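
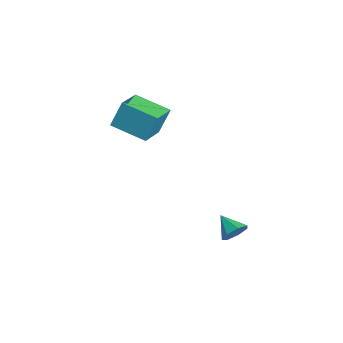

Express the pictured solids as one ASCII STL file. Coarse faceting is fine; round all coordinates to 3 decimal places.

solid 
facet normal 0.788 0.340 -0.513
outer loop
vertex 4.159 1.216 -2.596
vertex 3.7 1.804 -2.911
vertex 4.138 1.816 -2.23
endloop
endfacet
facet normal 0.172 -0.509 0.844
outer loop
vertex 4.159 1.216 -2.596
vertex 4.138 1.816 -2.23
vertex 2.62 1.336 -2.209
endloop
endfacet
facet normal 0.787 0.343 -0.512
outer loop
vertex 4.138 1.816 -2.23
vertex 3.7 1.804 -2.911
vertex 3.786 2.406 -2.376
endloop
endfacet
facet normal -0.053 0.210 0.976
outer loop
vertex 4.138 1.816 -2.23
vertex 3.786 2.406 -2.376
vertex 2.62 1.336 -2.209
endloop
endfacet
facet normal 0.788 0.343 -0.512
outer loop
vertex 3.786 2.406 -2.376
vertex 3.7 1.804 -2.911
vertex 3.369 2.544 -2.925
endloop
endfacet
facet normal -0.517 0.650 0.556
outer loop
vertex 3.786 2.406 -2.376
vertex 3.369 2.544 -2.925
vertex 2.62 1.336 -2.209
endloop
endfacet
facet normal 0.787 0.343 -0.512
outer loop
vertex 3.369 2.544 -2.925
vertex 3.7 1.804 -2.911
vertex 3.201 2.124 -3.464
endloop
endfacet
facet normal -0.871 0.480 -0.102
outer loop
vertex 3.369 2.544 -2.925
vertex 3.201 2.124 -3.464
vertex 2.62 1.336 -2.209
endloop
endfacet
facet normal 0.788 0.342 -0.513
outer loop
vertex 3.201 2.124 -3.464
vertex 3.7 1.804 -2.911
vertex 3.408 1.464 -3.586
endloop
endfacet
facet normal -0.848 -0.173 -0.501
outer loop
vertex 3.201 2.124 -3.464
vertex 3.408 1.464 -3.586
vertex 2.62 1.336 -2.209
endloop
endfacet
facet normal 0.787 0.342 -0.513
outer loop
vertex 3.408 1.464 -3.586
vertex 3.7 1.804 -2.911
vertex 3.835 1.06 -3.2
endloop
endfacet
facet normal -0.464 -0.817 -0.342
outer loop
vertex 3.408 1.464 -3.586
vertex 3.835 1.06 -3.2
vertex 2.62 1.336 -2.209
endloop
endfacet
facet normal 0.789 0.342 -0.511
outer loop
vertex 3.835 1.06 -3.2
vertex 3.7 1.804 -2.911
vertex 4.159 1.216 -2.596
endloop
endfacet
facet normal -0.011 -0.967 0.256
outer loop
vertex 3.835 1.06 -3.2
vertex 4.159 1.216 -2.596
vertex 2.62 1.336 -2.209
endloop
endfacet
facet normal -0.620 -0.727 0.295
outer loop
vertex -3.058 -2.429 3.443
vertex -4.533 -1.342 3.023
vertex -3.072 -3.076 1.817
endloop
endfacet
facet normal 0.785 -0.578 0.223
outer loop
vertex -1.727 -1.498 1.177
vertex -3.058 -2.429 3.443
vertex -3.072 -3.076 1.817
endloop
endfacet
facet normal -0.620 -0.727 0.295
outer loop
vertex -3.072 -3.076 1.817
vertex -4.533 -1.342 3.023
vertex -4.547 -1.989 1.397
endloop
endfacet
facet normal -0.008 -0.370 -0.929
outer loop
vertex -4.547 -1.989 1.397
vertex -1.727 -1.498 1.177
vertex -3.072 -3.076 1.817
endloop
endfacet
facet normal 0.008 0.370 0.929
outer loop
vertex -3.058 -2.429 3.443
vertex -3.188 0.236 2.383
vertex -4.533 -1.342 3.023
endloop
endfacet
facet normal 0.785 -0.578 0.223
outer loop
vertex -1.713 -0.851 2.803
vertex -3.058 -2.429 3.443
vertex -1.727 -1.498 1.177
endloop
endfacet
facet normal 0.008 0.370 0.929
outer loop
vertex -1.713 -0.851 2.803
vertex -3.188 0.236 2.383
vertex -3.058 -2.429 3.443
endloop
endfacet
facet normal -0.785 0.578 -0.223
outer loop
vertex -4.533 -1.342 3.023
vertex -3.188 0.236 2.383
vertex -4.547 -1.989 1.397
endloop
endfacet
facet normal -0.008 -0.370 -0.929
outer loop
vertex -3.202 -0.411 0.757
vertex -1.727 -1.498 1.177
vertex -4.547 -1.989 1.397
endloop
endfacet
facet normal -0.785 0.578 -0.223
outer loop
vertex -4.547 -1.989 1.397
vertex -3.188 0.236 2.383
vertex -3.202 -0.411 0.757
endloop
endfacet
facet normal 0.620 0.727 -0.295
outer loop
vertex -3.202 -0.411 0.757
vertex -1.713 -0.851 2.803
vertex -1.727 -1.498 1.177
endloop
endfacet
facet normal 0.620 0.727 -0.295
outer loop
vertex -3.188 0.236 2.383
vertex -1.713 -0.851 2.803
vertex -3.202 -0.411 0.757
endloop
endfacet

endsolid


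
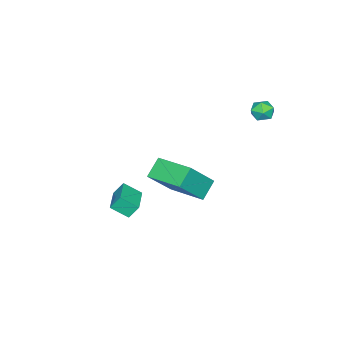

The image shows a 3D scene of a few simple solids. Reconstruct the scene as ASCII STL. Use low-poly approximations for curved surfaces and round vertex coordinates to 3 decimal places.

solid 
facet normal -0.766 0.047 0.641
outer loop
vertex 2.301 -0.988 1.852
vertex 2.674 0.974 2.153
vertex 1.002 -0.498 0.264
endloop
endfacet
facet normal -0.185 -0.971 -0.149
outer loop
vertex 1.906 -0.554 -0.493
vertex 2.301 -0.988 1.852
vertex 1.002 -0.498 0.264
endloop
endfacet
facet normal -0.766 0.048 0.641
outer loop
vertex 1.002 -0.498 0.264
vertex 2.674 0.974 2.153
vertex 1.375 1.464 0.564
endloop
endfacet
facet normal -0.616 0.232 -0.753
outer loop
vertex 1.375 1.464 0.564
vertex 1.906 -0.554 -0.493
vertex 1.002 -0.498 0.264
endloop
endfacet
facet normal 0.616 -0.233 0.753
outer loop
vertex 2.301 -0.988 1.852
vertex 3.578 0.918 1.396
vertex 2.674 0.974 2.153
endloop
endfacet
facet normal -0.185 -0.972 -0.149
outer loop
vertex 3.205 -1.044 1.096
vertex 2.301 -0.988 1.852
vertex 1.906 -0.554 -0.493
endloop
endfacet
facet normal 0.615 -0.232 0.753
outer loop
vertex 3.205 -1.044 1.096
vertex 3.578 0.918 1.396
vertex 2.301 -0.988 1.852
endloop
endfacet
facet normal 0.185 0.972 0.149
outer loop
vertex 2.674 0.974 2.153
vertex 3.578 0.918 1.396
vertex 1.375 1.464 0.564
endloop
endfacet
facet normal -0.615 0.233 -0.753
outer loop
vertex 2.279 1.408 -0.192
vertex 1.906 -0.554 -0.493
vertex 1.375 1.464 0.564
endloop
endfacet
facet normal 0.185 0.971 0.149
outer loop
vertex 1.375 1.464 0.564
vertex 3.578 0.918 1.396
vertex 2.279 1.408 -0.192
endloop
endfacet
facet normal 0.766 -0.047 -0.641
outer loop
vertex 2.279 1.408 -0.192
vertex 3.205 -1.044 1.096
vertex 1.906 -0.554 -0.493
endloop
endfacet
facet normal 0.766 -0.048 -0.641
outer loop
vertex 3.578 0.918 1.396
vertex 3.205 -1.044 1.096
vertex 2.279 1.408 -0.192
endloop
endfacet
facet normal -0.333 0.467 0.819
outer loop
vertex -0.123 -4.512 -3.028
vertex 1.306 -3.79 -2.859
vertex -0.479 -3.658 -3.66
endloop
endfacet
facet normal -0.888 -0.448 -0.105
outer loop
vertex -0.186 -4.07 -4.381
vertex -0.123 -4.512 -3.028
vertex -0.479 -3.658 -3.66
endloop
endfacet
facet normal -0.333 0.468 0.819
outer loop
vertex -0.479 -3.658 -3.66
vertex 1.306 -3.79 -2.859
vertex 0.95 -2.937 -3.491
endloop
endfacet
facet normal -0.318 0.762 -0.564
outer loop
vertex 0.95 -2.937 -3.491
vertex -0.186 -4.07 -4.381
vertex -0.479 -3.658 -3.66
endloop
endfacet
facet normal 0.318 -0.762 0.565
outer loop
vertex -0.123 -4.512 -3.028
vertex 1.599 -4.202 -3.58
vertex 1.306 -3.79 -2.859
endloop
endfacet
facet normal -0.888 -0.448 -0.105
outer loop
vertex 0.17 -4.923 -3.749
vertex -0.123 -4.512 -3.028
vertex -0.186 -4.07 -4.381
endloop
endfacet
facet normal 0.318 -0.762 0.564
outer loop
vertex 0.17 -4.923 -3.749
vertex 1.599 -4.202 -3.58
vertex -0.123 -4.512 -3.028
endloop
endfacet
facet normal 0.888 0.448 0.105
outer loop
vertex 1.306 -3.79 -2.859
vertex 1.599 -4.202 -3.58
vertex 0.95 -2.937 -3.491
endloop
endfacet
facet normal -0.318 0.762 -0.564
outer loop
vertex 1.243 -3.348 -4.212
vertex -0.186 -4.07 -4.381
vertex 0.95 -2.937 -3.491
endloop
endfacet
facet normal 0.888 0.448 0.105
outer loop
vertex 0.95 -2.937 -3.491
vertex 1.599 -4.202 -3.58
vertex 1.243 -3.348 -4.212
endloop
endfacet
facet normal 0.333 -0.468 -0.819
outer loop
vertex 1.243 -3.348 -4.212
vertex 0.17 -4.923 -3.749
vertex -0.186 -4.07 -4.381
endloop
endfacet
facet normal 0.333 -0.467 -0.819
outer loop
vertex 1.599 -4.202 -3.58
vertex 0.17 -4.923 -3.749
vertex 1.243 -3.348 -4.212
endloop
endfacet
facet normal 0.351 0.916 0.193
outer loop
vertex -2.666 2.238 2.722
vertex -2.928 2.208 3.342
vertex -2.301 1.991 3.231
endloop
endfacet
facet normal 0.770 0.577 -0.272
outer loop
vertex -2.666 2.238 2.722
vertex -2.301 1.991 3.231
vertex -2.288 1.69 2.629
endloop
endfacet
facet normal 0.371 0.398 -0.839
outer loop
vertex -2.666 2.238 2.722
vertex -2.288 1.69 2.629
vertex -2.908 1.72 2.369
endloop
endfacet
facet normal -0.294 0.628 -0.721
outer loop
vertex -2.666 2.238 2.722
vertex -2.908 1.72 2.369
vertex -3.303 2.04 2.809
endloop
endfacet
facet normal -0.306 0.948 -0.083
outer loop
vertex -2.666 2.238 2.722
vertex -3.303 2.04 2.809
vertex -2.928 2.208 3.342
endloop
endfacet
facet normal 0.999 -0.026 0.035
outer loop
vertex -2.288 1.69 2.629
vertex -2.301 1.991 3.231
vertex -2.317 1.32 3.191
endloop
endfacet
facet normal 0.321 0.524 0.789
outer loop
vertex -2.301 1.991 3.231
vertex -2.928 2.208 3.342
vertex -2.712 1.64 3.631
endloop
endfacet
facet normal -0.743 0.576 0.341
outer loop
vertex -2.928 2.208 3.342
vertex -3.303 2.04 2.809
vertex -3.332 1.67 3.371
endloop
endfacet
facet normal -0.721 0.058 -0.690
outer loop
vertex -3.303 2.04 2.809
vertex -2.908 1.72 2.369
vertex -3.319 1.369 2.769
endloop
endfacet
facet normal 0.354 -0.314 -0.881
outer loop
vertex -2.908 1.72 2.369
vertex -2.288 1.69 2.629
vertex -2.692 1.152 2.658
endloop
endfacet
facet normal 0.294 -0.628 0.721
outer loop
vertex -2.954 1.122 3.278
vertex -2.317 1.32 3.191
vertex -2.712 1.64 3.631
endloop
endfacet
facet normal -0.371 -0.398 0.839
outer loop
vertex -2.954 1.122 3.278
vertex -2.712 1.64 3.631
vertex -3.332 1.67 3.371
endloop
endfacet
facet normal -0.770 -0.577 0.272
outer loop
vertex -2.954 1.122 3.278
vertex -3.332 1.67 3.371
vertex -3.319 1.369 2.769
endloop
endfacet
facet normal -0.351 -0.916 -0.193
outer loop
vertex -2.954 1.122 3.278
vertex -3.319 1.369 2.769
vertex -2.692 1.152 2.658
endloop
endfacet
facet normal 0.306 -0.948 0.083
outer loop
vertex -2.954 1.122 3.278
vertex -2.692 1.152 2.658
vertex -2.317 1.32 3.191
endloop
endfacet
facet normal 0.721 -0.058 0.690
outer loop
vertex -2.712 1.64 3.631
vertex -2.317 1.32 3.191
vertex -2.301 1.991 3.231
endloop
endfacet
facet normal -0.354 0.314 0.881
outer loop
vertex -3.332 1.67 3.371
vertex -2.712 1.64 3.631
vertex -2.928 2.208 3.342
endloop
endfacet
facet normal -0.999 0.026 -0.035
outer loop
vertex -3.319 1.369 2.769
vertex -3.332 1.67 3.371
vertex -3.303 2.04 2.809
endloop
endfacet
facet normal -0.321 -0.524 -0.789
outer loop
vertex -2.692 1.152 2.658
vertex -3.319 1.369 2.769
vertex -2.908 1.72 2.369
endloop
endfacet
facet normal 0.743 -0.576 -0.341
outer loop
vertex -2.317 1.32 3.191
vertex -2.692 1.152 2.658
vertex -2.288 1.69 2.629
endloop
endfacet

endsolid


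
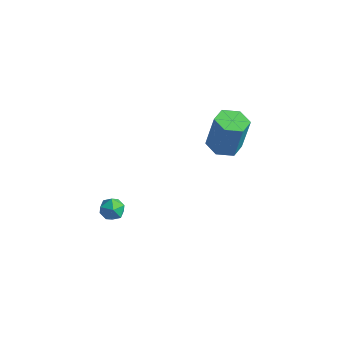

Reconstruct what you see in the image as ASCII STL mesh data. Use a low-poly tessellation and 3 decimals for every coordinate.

solid 
facet normal 0.118 0.708 0.696
outer loop
vertex -2.096 -3.224 -3.543
vertex -2.069 -3.735 -3.028
vertex -1.459 -3.516 -3.354
endloop
endfacet
facet normal 0.398 0.915 0.072
outer loop
vertex -2.096 -3.224 -3.543
vertex -1.459 -3.516 -3.354
vertex -1.61 -3.395 -4.054
endloop
endfacet
facet normal -0.121 0.901 -0.417
outer loop
vertex -2.096 -3.224 -3.543
vertex -1.61 -3.395 -4.054
vertex -2.314 -3.539 -4.16
endloop
endfacet
facet normal -0.722 0.686 -0.095
outer loop
vertex -2.096 -3.224 -3.543
vertex -2.314 -3.539 -4.16
vertex -2.597 -3.749 -3.526
endloop
endfacet
facet normal -0.573 0.566 0.592
outer loop
vertex -2.096 -3.224 -3.543
vertex -2.597 -3.749 -3.526
vertex -2.069 -3.735 -3.028
endloop
endfacet
facet normal 0.892 0.436 -0.117
outer loop
vertex -1.61 -3.395 -4.054
vertex -1.459 -3.516 -3.354
vertex -1.283 -4.011 -3.854
endloop
endfacet
facet normal 0.440 0.103 0.892
outer loop
vertex -1.459 -3.516 -3.354
vertex -2.069 -3.735 -3.028
vertex -1.566 -4.221 -3.22
endloop
endfacet
facet normal -0.679 -0.126 0.723
outer loop
vertex -2.069 -3.735 -3.028
vertex -2.597 -3.749 -3.526
vertex -2.27 -4.365 -3.326
endloop
endfacet
facet normal -0.919 0.066 -0.389
outer loop
vertex -2.597 -3.749 -3.526
vertex -2.314 -3.539 -4.16
vertex -2.421 -4.244 -4.026
endloop
endfacet
facet normal 0.052 0.413 -0.909
outer loop
vertex -2.314 -3.539 -4.16
vertex -1.61 -3.395 -4.054
vertex -1.811 -4.025 -4.352
endloop
endfacet
facet normal 0.722 -0.686 0.095
outer loop
vertex -1.784 -4.536 -3.837
vertex -1.283 -4.011 -3.854
vertex -1.566 -4.221 -3.22
endloop
endfacet
facet normal 0.121 -0.901 0.417
outer loop
vertex -1.784 -4.536 -3.837
vertex -1.566 -4.221 -3.22
vertex -2.27 -4.365 -3.326
endloop
endfacet
facet normal -0.398 -0.915 -0.072
outer loop
vertex -1.784 -4.536 -3.837
vertex -2.27 -4.365 -3.326
vertex -2.421 -4.244 -4.026
endloop
endfacet
facet normal -0.118 -0.708 -0.696
outer loop
vertex -1.784 -4.536 -3.837
vertex -2.421 -4.244 -4.026
vertex -1.811 -4.025 -4.352
endloop
endfacet
facet normal 0.573 -0.566 -0.592
outer loop
vertex -1.784 -4.536 -3.837
vertex -1.811 -4.025 -4.352
vertex -1.283 -4.011 -3.854
endloop
endfacet
facet normal 0.919 -0.066 0.389
outer loop
vertex -1.566 -4.221 -3.22
vertex -1.283 -4.011 -3.854
vertex -1.459 -3.516 -3.354
endloop
endfacet
facet normal -0.052 -0.413 0.909
outer loop
vertex -2.27 -4.365 -3.326
vertex -1.566 -4.221 -3.22
vertex -2.069 -3.735 -3.028
endloop
endfacet
facet normal -0.892 -0.436 0.117
outer loop
vertex -2.421 -4.244 -4.026
vertex -2.27 -4.365 -3.326
vertex -2.597 -3.749 -3.526
endloop
endfacet
facet normal -0.440 -0.103 -0.892
outer loop
vertex -1.811 -4.025 -4.352
vertex -2.421 -4.244 -4.026
vertex -2.314 -3.539 -4.16
endloop
endfacet
facet normal 0.679 0.126 -0.723
outer loop
vertex -1.283 -4.011 -3.854
vertex -1.811 -4.025 -4.352
vertex -1.61 -3.395 -4.054
endloop
endfacet
facet normal -0.151 -0.132 -0.980
outer loop
vertex 0.698 3.11 -2.62
vertex 0.015 2.506 -2.434
vertex -0.177 3.411 -2.526
endloop
endfacet
facet normal 0.304 0.937 -0.172
outer loop
vertex 0.698 3.11 -2.62
vertex -0.177 3.411 -2.526
vertex 1.007 3.378 -0.611
endloop
endfacet
facet normal 0.304 0.937 -0.172
outer loop
vertex 1.007 3.378 -0.611
vertex -0.177 3.411 -2.526
vertex 0.133 3.679 -0.517
endloop
endfacet
facet normal 0.150 0.130 0.980
outer loop
vertex 1.007 3.378 -0.611
vertex 0.133 3.679 -0.517
vertex 0.325 2.774 -0.426
endloop
endfacet
facet normal -0.151 -0.132 -0.980
outer loop
vertex -0.177 3.411 -2.526
vertex 0.015 2.506 -2.434
vertex -0.859 2.808 -2.34
endloop
endfacet
facet normal -0.662 0.749 0.002
outer loop
vertex -0.177 3.411 -2.526
vertex -0.859 2.808 -2.34
vertex 0.133 3.679 -0.517
endloop
endfacet
facet normal -0.662 0.750 0.002
outer loop
vertex 0.133 3.679 -0.517
vertex -0.859 2.808 -2.34
vertex -0.55 3.076 -0.331
endloop
endfacet
facet normal 0.151 0.131 0.980
outer loop
vertex 0.133 3.679 -0.517
vertex -0.55 3.076 -0.331
vertex 0.325 2.774 -0.426
endloop
endfacet
facet normal -0.150 -0.130 -0.980
outer loop
vertex -0.859 2.808 -2.34
vertex 0.015 2.506 -2.434
vertex -0.667 1.902 -2.249
endloop
endfacet
facet normal -0.967 -0.187 0.174
outer loop
vertex -0.859 2.808 -2.34
vertex -0.667 1.902 -2.249
vertex -0.55 3.076 -0.331
endloop
endfacet
facet normal -0.967 -0.187 0.174
outer loop
vertex -0.55 3.076 -0.331
vertex -0.667 1.902 -2.249
vertex -0.358 2.17 -0.24
endloop
endfacet
facet normal 0.151 0.131 0.980
outer loop
vertex -0.55 3.076 -0.331
vertex -0.358 2.17 -0.24
vertex 0.325 2.774 -0.426
endloop
endfacet
facet normal -0.150 -0.130 -0.980
outer loop
vertex -0.667 1.902 -2.249
vertex 0.015 2.506 -2.434
vertex 0.207 1.601 -2.343
endloop
endfacet
facet normal -0.304 -0.937 0.172
outer loop
vertex -0.667 1.902 -2.249
vertex 0.207 1.601 -2.343
vertex -0.358 2.17 -0.24
endloop
endfacet
facet normal -0.304 -0.937 0.172
outer loop
vertex -0.358 2.17 -0.24
vertex 0.207 1.601 -2.343
vertex 0.517 1.869 -0.334
endloop
endfacet
facet normal 0.151 0.132 0.980
outer loop
vertex -0.358 2.17 -0.24
vertex 0.517 1.869 -0.334
vertex 0.325 2.774 -0.426
endloop
endfacet
facet normal -0.151 -0.131 -0.980
outer loop
vertex 0.207 1.601 -2.343
vertex 0.015 2.506 -2.434
vertex 0.89 2.204 -2.529
endloop
endfacet
facet normal 0.662 -0.750 -0.002
outer loop
vertex 0.207 1.601 -2.343
vertex 0.89 2.204 -2.529
vertex 0.517 1.869 -0.334
endloop
endfacet
facet normal 0.662 -0.749 -0.002
outer loop
vertex 0.517 1.869 -0.334
vertex 0.89 2.204 -2.529
vertex 1.199 2.472 -0.52
endloop
endfacet
facet normal 0.151 0.132 0.980
outer loop
vertex 0.517 1.869 -0.334
vertex 1.199 2.472 -0.52
vertex 0.325 2.774 -0.426
endloop
endfacet
facet normal -0.151 -0.131 -0.980
outer loop
vertex 0.89 2.204 -2.529
vertex 0.015 2.506 -2.434
vertex 0.698 3.11 -2.62
endloop
endfacet
facet normal 0.967 0.187 -0.174
outer loop
vertex 0.89 2.204 -2.529
vertex 0.698 3.11 -2.62
vertex 1.199 2.472 -0.52
endloop
endfacet
facet normal 0.967 0.187 -0.174
outer loop
vertex 1.199 2.472 -0.52
vertex 0.698 3.11 -2.62
vertex 1.007 3.378 -0.611
endloop
endfacet
facet normal 0.150 0.130 0.980
outer loop
vertex 1.199 2.472 -0.52
vertex 1.007 3.378 -0.611
vertex 0.325 2.774 -0.426
endloop
endfacet

endsolid


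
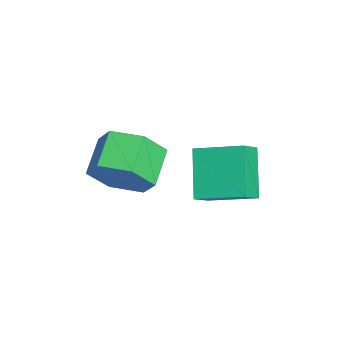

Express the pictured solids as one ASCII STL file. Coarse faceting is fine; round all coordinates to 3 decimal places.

solid 
facet normal -0.573 0.430 -0.698
outer loop
vertex -3.206 1.311 -2.013
vertex -2.896 2.722 -1.399
vertex -1.934 1.45 -2.973
endloop
endfacet
facet normal -0.197 -0.899 -0.391
outer loop
vertex -1.464 1.098 -2.401
vertex -3.206 1.311 -2.013
vertex -1.934 1.45 -2.973
endloop
endfacet
facet normal -0.573 0.430 -0.698
outer loop
vertex -1.934 1.45 -2.973
vertex -2.896 2.722 -1.399
vertex -1.624 2.861 -2.359
endloop
endfacet
facet normal 0.795 0.086 -0.600
outer loop
vertex -1.624 2.861 -2.359
vertex -1.464 1.098 -2.401
vertex -1.934 1.45 -2.973
endloop
endfacet
facet normal -0.795 -0.086 0.600
outer loop
vertex -3.206 1.311 -2.013
vertex -2.426 2.37 -0.827
vertex -2.896 2.722 -1.399
endloop
endfacet
facet normal -0.197 -0.899 -0.391
outer loop
vertex -2.736 0.959 -1.441
vertex -3.206 1.311 -2.013
vertex -1.464 1.098 -2.401
endloop
endfacet
facet normal -0.795 -0.086 0.600
outer loop
vertex -2.736 0.959 -1.441
vertex -2.426 2.37 -0.827
vertex -3.206 1.311 -2.013
endloop
endfacet
facet normal 0.197 0.899 0.391
outer loop
vertex -2.896 2.722 -1.399
vertex -2.426 2.37 -0.827
vertex -1.624 2.861 -2.359
endloop
endfacet
facet normal 0.795 0.086 -0.600
outer loop
vertex -1.154 2.509 -1.787
vertex -1.464 1.098 -2.401
vertex -1.624 2.861 -2.359
endloop
endfacet
facet normal 0.197 0.899 0.391
outer loop
vertex -1.624 2.861 -2.359
vertex -2.426 2.37 -0.827
vertex -1.154 2.509 -1.787
endloop
endfacet
facet normal 0.573 -0.430 0.698
outer loop
vertex -1.154 2.509 -1.787
vertex -2.736 0.959 -1.441
vertex -1.464 1.098 -2.401
endloop
endfacet
facet normal 0.573 -0.430 0.698
outer loop
vertex -2.426 2.37 -0.827
vertex -2.736 0.959 -1.441
vertex -1.154 2.509 -1.787
endloop
endfacet
facet normal 0.918 -0.178 -0.353
outer loop
vertex 0.468 -0.329 0.922
vertex 0.093 -0.683 0.125
vertex 0.295 0.243 0.184
endloop
endfacet
facet normal 0.351 0.778 0.521
outer loop
vertex 0.468 -0.329 0.922
vertex 0.295 0.243 0.184
vertex -0.597 -0.123 1.333
endloop
endfacet
facet normal 0.351 0.779 0.520
outer loop
vertex -0.597 -0.123 1.333
vertex 0.295 0.243 0.184
vertex -0.771 0.449 0.594
endloop
endfacet
facet normal -0.918 0.178 0.354
outer loop
vertex -0.597 -0.123 1.333
vertex -0.771 0.449 0.594
vertex -0.973 -0.477 0.535
endloop
endfacet
facet normal 0.918 -0.178 -0.354
outer loop
vertex 0.295 0.243 0.184
vertex 0.093 -0.683 0.125
vertex -0.081 -0.111 -0.613
endloop
endfacet
facet normal 0.017 0.911 -0.413
outer loop
vertex 0.295 0.243 0.184
vertex -0.081 -0.111 -0.613
vertex -0.771 0.449 0.594
endloop
endfacet
facet normal 0.017 0.911 -0.413
outer loop
vertex -0.771 0.449 0.594
vertex -0.081 -0.111 -0.613
vertex -1.146 0.095 -0.203
endloop
endfacet
facet normal -0.918 0.178 0.353
outer loop
vertex -0.771 0.449 0.594
vertex -1.146 0.095 -0.203
vertex -0.973 -0.477 0.535
endloop
endfacet
facet normal 0.918 -0.177 -0.354
outer loop
vertex -0.081 -0.111 -0.613
vertex 0.093 -0.683 0.125
vertex -0.283 -1.037 -0.673
endloop
endfacet
facet normal -0.334 0.133 -0.933
outer loop
vertex -0.081 -0.111 -0.613
vertex -0.283 -1.037 -0.673
vertex -1.146 0.095 -0.203
endloop
endfacet
facet normal -0.334 0.132 -0.933
outer loop
vertex -1.146 0.095 -0.203
vertex -0.283 -1.037 -0.673
vertex -1.348 -0.831 -0.262
endloop
endfacet
facet normal -0.918 0.178 0.353
outer loop
vertex -1.146 0.095 -0.203
vertex -1.348 -0.831 -0.262
vertex -0.973 -0.477 0.535
endloop
endfacet
facet normal 0.918 -0.178 -0.354
outer loop
vertex -0.283 -1.037 -0.673
vertex 0.093 -0.683 0.125
vertex -0.109 -1.609 0.066
endloop
endfacet
facet normal -0.351 -0.779 -0.520
outer loop
vertex -0.283 -1.037 -0.673
vertex -0.109 -1.609 0.066
vertex -1.348 -0.831 -0.262
endloop
endfacet
facet normal -0.351 -0.778 -0.521
outer loop
vertex -1.348 -0.831 -0.262
vertex -0.109 -1.609 0.066
vertex -1.175 -1.403 0.476
endloop
endfacet
facet normal -0.918 0.178 0.353
outer loop
vertex -1.348 -0.831 -0.262
vertex -1.175 -1.403 0.476
vertex -0.973 -0.477 0.535
endloop
endfacet
facet normal 0.918 -0.178 -0.353
outer loop
vertex -0.109 -1.609 0.066
vertex 0.093 -0.683 0.125
vertex 0.266 -1.255 0.863
endloop
endfacet
facet normal -0.017 -0.911 0.413
outer loop
vertex -0.109 -1.609 0.066
vertex 0.266 -1.255 0.863
vertex -1.175 -1.403 0.476
endloop
endfacet
facet normal -0.017 -0.911 0.413
outer loop
vertex -1.175 -1.403 0.476
vertex 0.266 -1.255 0.863
vertex -0.799 -1.049 1.273
endloop
endfacet
facet normal -0.918 0.178 0.354
outer loop
vertex -1.175 -1.403 0.476
vertex -0.799 -1.049 1.273
vertex -0.973 -0.477 0.535
endloop
endfacet
facet normal 0.918 -0.178 -0.353
outer loop
vertex 0.266 -1.255 0.863
vertex 0.093 -0.683 0.125
vertex 0.468 -0.329 0.922
endloop
endfacet
facet normal 0.334 -0.132 0.933
outer loop
vertex 0.266 -1.255 0.863
vertex 0.468 -0.329 0.922
vertex -0.799 -1.049 1.273
endloop
endfacet
facet normal 0.334 -0.133 0.933
outer loop
vertex -0.799 -1.049 1.273
vertex 0.468 -0.329 0.922
vertex -0.597 -0.123 1.333
endloop
endfacet
facet normal -0.918 0.177 0.354
outer loop
vertex -0.799 -1.049 1.273
vertex -0.597 -0.123 1.333
vertex -0.973 -0.477 0.535
endloop
endfacet

endsolid


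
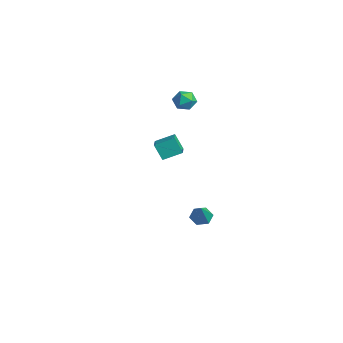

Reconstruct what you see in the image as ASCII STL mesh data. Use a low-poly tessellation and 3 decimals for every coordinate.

solid 
facet normal -0.153 0.029 0.988
outer loop
vertex -3.69 3.514 3.906
vertex -4.259 2.973 3.834
vertex -3.514 2.747 3.956
endloop
endfacet
facet normal 0.527 0.175 0.831
outer loop
vertex -3.69 3.514 3.906
vertex -3.514 2.747 3.956
vertex -3.042 3.234 3.554
endloop
endfacet
facet normal 0.537 0.744 0.398
outer loop
vertex -3.69 3.514 3.906
vertex -3.042 3.234 3.554
vertex -3.496 3.761 3.182
endloop
endfacet
facet normal -0.136 0.948 0.287
outer loop
vertex -3.69 3.514 3.906
vertex -3.496 3.761 3.182
vertex -4.249 3.6 3.356
endloop
endfacet
facet normal -0.564 0.506 0.652
outer loop
vertex -3.69 3.514 3.906
vertex -4.249 3.6 3.356
vertex -4.259 2.973 3.834
endloop
endfacet
facet normal 0.795 -0.380 0.473
outer loop
vertex -3.042 3.234 3.554
vertex -3.514 2.747 3.956
vertex -3.211 2.52 3.264
endloop
endfacet
facet normal -0.306 -0.615 0.727
outer loop
vertex -3.514 2.747 3.956
vertex -4.259 2.973 3.834
vertex -3.964 2.359 3.438
endloop
endfacet
facet normal -0.971 0.155 0.183
outer loop
vertex -4.259 2.973 3.834
vertex -4.249 3.6 3.356
vertex -4.418 2.886 3.066
endloop
endfacet
facet normal -0.280 0.869 -0.408
outer loop
vertex -4.249 3.6 3.356
vertex -3.496 3.761 3.182
vertex -3.946 3.373 2.664
endloop
endfacet
facet normal 0.812 0.538 -0.229
outer loop
vertex -3.496 3.761 3.182
vertex -3.042 3.234 3.554
vertex -3.201 3.147 2.786
endloop
endfacet
facet normal 0.136 -0.948 -0.287
outer loop
vertex -3.77 2.606 2.714
vertex -3.211 2.52 3.264
vertex -3.964 2.359 3.438
endloop
endfacet
facet normal -0.537 -0.744 -0.398
outer loop
vertex -3.77 2.606 2.714
vertex -3.964 2.359 3.438
vertex -4.418 2.886 3.066
endloop
endfacet
facet normal -0.527 -0.175 -0.831
outer loop
vertex -3.77 2.606 2.714
vertex -4.418 2.886 3.066
vertex -3.946 3.373 2.664
endloop
endfacet
facet normal 0.153 -0.029 -0.988
outer loop
vertex -3.77 2.606 2.714
vertex -3.946 3.373 2.664
vertex -3.201 3.147 2.786
endloop
endfacet
facet normal 0.564 -0.506 -0.652
outer loop
vertex -3.77 2.606 2.714
vertex -3.201 3.147 2.786
vertex -3.211 2.52 3.264
endloop
endfacet
facet normal 0.280 -0.869 0.408
outer loop
vertex -3.964 2.359 3.438
vertex -3.211 2.52 3.264
vertex -3.514 2.747 3.956
endloop
endfacet
facet normal -0.812 -0.538 0.229
outer loop
vertex -4.418 2.886 3.066
vertex -3.964 2.359 3.438
vertex -4.259 2.973 3.834
endloop
endfacet
facet normal -0.795 0.380 -0.473
outer loop
vertex -3.946 3.373 2.664
vertex -4.418 2.886 3.066
vertex -4.249 3.6 3.356
endloop
endfacet
facet normal 0.306 0.615 -0.727
outer loop
vertex -3.201 3.147 2.786
vertex -3.946 3.373 2.664
vertex -3.496 3.761 3.182
endloop
endfacet
facet normal 0.971 -0.155 -0.183
outer loop
vertex -3.211 2.52 3.264
vertex -3.201 3.147 2.786
vertex -3.042 3.234 3.554
endloop
endfacet
facet normal -0.865 0.393 -0.313
outer loop
vertex 2.557 -1.395 3.972
vertex 2.861 -0.347 4.448
vertex 3.037 -1.1 3.016
endloop
endfacet
facet normal -0.255 -0.880 -0.400
outer loop
vertex 4.299 -1.673 3.472
vertex 2.557 -1.395 3.972
vertex 3.037 -1.1 3.016
endloop
endfacet
facet normal -0.865 0.392 -0.312
outer loop
vertex 3.037 -1.1 3.016
vertex 2.861 -0.347 4.448
vertex 3.34 -0.052 3.491
endloop
endfacet
facet normal 0.432 0.266 -0.862
outer loop
vertex 3.34 -0.052 3.491
vertex 4.299 -1.673 3.472
vertex 3.037 -1.1 3.016
endloop
endfacet
facet normal -0.432 -0.266 0.862
outer loop
vertex 2.557 -1.395 3.972
vertex 4.123 -0.92 4.904
vertex 2.861 -0.347 4.448
endloop
endfacet
facet normal -0.255 -0.881 -0.399
outer loop
vertex 3.82 -1.968 4.429
vertex 2.557 -1.395 3.972
vertex 4.299 -1.673 3.472
endloop
endfacet
facet normal -0.432 -0.266 0.862
outer loop
vertex 3.82 -1.968 4.429
vertex 4.123 -0.92 4.904
vertex 2.557 -1.395 3.972
endloop
endfacet
facet normal 0.256 0.880 0.399
outer loop
vertex 2.861 -0.347 4.448
vertex 4.123 -0.92 4.904
vertex 3.34 -0.052 3.491
endloop
endfacet
facet normal 0.432 0.266 -0.862
outer loop
vertex 4.603 -0.625 3.948
vertex 4.299 -1.673 3.472
vertex 3.34 -0.052 3.491
endloop
endfacet
facet normal 0.255 0.881 0.400
outer loop
vertex 3.34 -0.052 3.491
vertex 4.123 -0.92 4.904
vertex 4.603 -0.625 3.948
endloop
endfacet
facet normal 0.865 -0.393 0.312
outer loop
vertex 4.603 -0.625 3.948
vertex 3.82 -1.968 4.429
vertex 4.299 -1.673 3.472
endloop
endfacet
facet normal 0.865 -0.392 0.313
outer loop
vertex 4.123 -0.92 4.904
vertex 3.82 -1.968 4.429
vertex 4.603 -0.625 3.948
endloop
endfacet
facet normal -0.573 0.275 -0.772
outer loop
vertex 0.864 2.599 -4.499
vertex 0.294 2.384 -4.153
vertex 0.518 3.044 -4.084
endloop
endfacet
facet normal 0.805 0.593 0.036
outer loop
vertex 0.864 2.599 -4.499
vertex 0.518 3.044 -4.084
vertex 1.306 1.896 -2.787
endloop
endfacet
facet normal -0.573 0.275 -0.772
outer loop
vertex 0.518 3.044 -4.084
vertex 0.294 2.384 -4.153
vertex -0.052 2.829 -3.738
endloop
endfacet
facet normal 0.090 0.772 0.629
outer loop
vertex 0.518 3.044 -4.084
vertex -0.052 2.829 -3.738
vertex 1.306 1.896 -2.787
endloop
endfacet
facet normal -0.571 0.276 -0.773
outer loop
vertex -0.052 2.829 -3.738
vertex 0.294 2.384 -4.153
vertex -0.276 2.17 -3.808
endloop
endfacet
facet normal -0.529 0.090 0.844
outer loop
vertex -0.052 2.829 -3.738
vertex -0.276 2.17 -3.808
vertex 1.306 1.896 -2.787
endloop
endfacet
facet normal -0.571 0.276 -0.773
outer loop
vertex -0.276 2.17 -3.808
vertex 0.294 2.384 -4.153
vertex 0.07 1.725 -4.223
endloop
endfacet
facet normal -0.434 -0.771 0.465
outer loop
vertex -0.276 2.17 -3.808
vertex 0.07 1.725 -4.223
vertex 1.306 1.896 -2.787
endloop
endfacet
facet normal -0.573 0.277 -0.771
outer loop
vertex 0.07 1.725 -4.223
vertex 0.294 2.384 -4.153
vertex 0.639 1.939 -4.569
endloop
endfacet
facet normal 0.280 -0.951 -0.128
outer loop
vertex 0.07 1.725 -4.223
vertex 0.639 1.939 -4.569
vertex 1.306 1.896 -2.787
endloop
endfacet
facet normal -0.573 0.277 -0.771
outer loop
vertex 0.639 1.939 -4.569
vertex 0.294 2.384 -4.153
vertex 0.864 2.599 -4.499
endloop
endfacet
facet normal 0.900 -0.270 -0.343
outer loop
vertex 0.639 1.939 -4.569
vertex 0.864 2.599 -4.499
vertex 1.306 1.896 -2.787
endloop
endfacet

endsolid


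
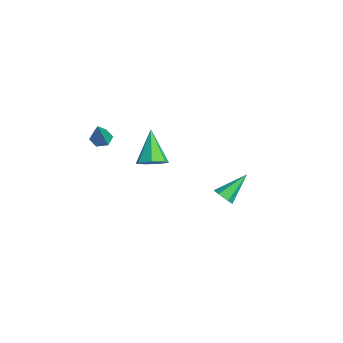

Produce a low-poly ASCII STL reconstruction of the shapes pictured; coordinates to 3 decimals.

solid 
facet normal 0.655 -0.173 -0.735
outer loop
vertex 4.033 -0.836 1.01
vertex 3.479 -1.324 0.631
vertex 3.595 -0.507 0.542
endloop
endfacet
facet normal 0.192 0.878 0.438
outer loop
vertex 4.033 -0.836 1.01
vertex 3.595 -0.507 0.542
vertex 2.161 -0.976 2.109
endloop
endfacet
facet normal 0.656 -0.173 -0.735
outer loop
vertex 3.595 -0.507 0.542
vertex 3.479 -1.324 0.631
vertex 3.07 -0.794 0.141
endloop
endfacet
facet normal -0.413 0.905 -0.107
outer loop
vertex 3.595 -0.507 0.542
vertex 3.07 -0.794 0.141
vertex 2.161 -0.976 2.109
endloop
endfacet
facet normal 0.656 -0.173 -0.735
outer loop
vertex 3.07 -0.794 0.141
vertex 3.479 -1.324 0.631
vertex 2.853 -1.48 0.109
endloop
endfacet
facet normal -0.877 0.295 -0.378
outer loop
vertex 3.07 -0.794 0.141
vertex 2.853 -1.48 0.109
vertex 2.161 -0.976 2.109
endloop
endfacet
facet normal 0.656 -0.174 -0.734
outer loop
vertex 2.853 -1.48 0.109
vertex 3.479 -1.324 0.631
vertex 3.107 -2.049 0.471
endloop
endfacet
facet normal -0.854 -0.491 -0.172
outer loop
vertex 2.853 -1.48 0.109
vertex 3.107 -2.049 0.471
vertex 2.161 -0.976 2.109
endloop
endfacet
facet normal 0.655 -0.174 -0.735
outer loop
vertex 3.107 -2.049 0.471
vertex 3.479 -1.324 0.631
vertex 3.642 -2.072 0.953
endloop
endfacet
facet normal -0.359 -0.862 0.357
outer loop
vertex 3.107 -2.049 0.471
vertex 3.642 -2.072 0.953
vertex 2.161 -0.976 2.109
endloop
endfacet
facet normal 0.656 -0.174 -0.735
outer loop
vertex 3.642 -2.072 0.953
vertex 3.479 -1.324 0.631
vertex 4.054 -1.532 1.193
endloop
endfacet
facet normal 0.234 -0.538 0.810
outer loop
vertex 3.642 -2.072 0.953
vertex 4.054 -1.532 1.193
vertex 2.161 -0.976 2.109
endloop
endfacet
facet normal 0.656 -0.173 -0.735
outer loop
vertex 4.054 -1.532 1.193
vertex 3.479 -1.324 0.631
vertex 4.033 -0.836 1.01
endloop
endfacet
facet normal 0.479 0.237 0.845
outer loop
vertex 4.054 -1.532 1.193
vertex 4.033 -0.836 1.01
vertex 2.161 -0.976 2.109
endloop
endfacet
facet normal 0.212 -0.761 -0.613
outer loop
vertex 2.696 2.931 -3.916
vertex 2.088 2.889 -4.074
vertex 2.474 3.262 -4.404
endloop
endfacet
facet normal 0.816 0.578 0.021
outer loop
vertex 2.696 2.931 -3.916
vertex 2.474 3.262 -4.404
vertex 1.692 4.311 -2.926
endloop
endfacet
facet normal 0.211 -0.761 -0.614
outer loop
vertex 2.474 3.262 -4.404
vertex 2.088 2.889 -4.074
vertex 1.865 3.22 -4.561
endloop
endfacet
facet normal 0.084 0.833 -0.547
outer loop
vertex 2.474 3.262 -4.404
vertex 1.865 3.22 -4.561
vertex 1.692 4.311 -2.926
endloop
endfacet
facet normal 0.212 -0.761 -0.614
outer loop
vertex 1.865 3.22 -4.561
vertex 2.088 2.889 -4.074
vertex 1.479 2.847 -4.232
endloop
endfacet
facet normal -0.790 0.468 -0.396
outer loop
vertex 1.865 3.22 -4.561
vertex 1.479 2.847 -4.232
vertex 1.692 4.311 -2.926
endloop
endfacet
facet normal 0.212 -0.761 -0.613
outer loop
vertex 1.479 2.847 -4.232
vertex 2.088 2.889 -4.074
vertex 1.702 2.516 -3.744
endloop
endfacet
facet normal -0.934 -0.153 0.323
outer loop
vertex 1.479 2.847 -4.232
vertex 1.702 2.516 -3.744
vertex 1.692 4.311 -2.926
endloop
endfacet
facet normal 0.211 -0.761 -0.614
outer loop
vertex 1.702 2.516 -3.744
vertex 2.088 2.889 -4.074
vertex 2.311 2.558 -3.587
endloop
endfacet
facet normal -0.202 -0.407 0.891
outer loop
vertex 1.702 2.516 -3.744
vertex 2.311 2.558 -3.587
vertex 1.692 4.311 -2.926
endloop
endfacet
facet normal 0.212 -0.760 -0.614
outer loop
vertex 2.311 2.558 -3.587
vertex 2.088 2.889 -4.074
vertex 2.696 2.931 -3.916
endloop
endfacet
facet normal 0.672 -0.041 0.739
outer loop
vertex 2.311 2.558 -3.587
vertex 2.696 2.931 -3.916
vertex 1.692 4.311 -2.926
endloop
endfacet
facet normal -0.467 0.218 -0.857
outer loop
vertex 2.495 -3.269 1.705
vertex 1.989 -3.473 1.929
vertex 2.133 -2.905 1.995
endloop
endfacet
facet normal 0.740 0.668 0.085
outer loop
vertex 2.495 -3.269 1.705
vertex 2.133 -2.905 1.995
vertex 2.831 -3.867 3.471
endloop
endfacet
facet normal -0.469 0.218 -0.856
outer loop
vertex 2.133 -2.905 1.995
vertex 1.989 -3.473 1.929
vertex 1.627 -3.109 2.22
endloop
endfacet
facet normal -0.077 0.818 0.570
outer loop
vertex 2.133 -2.905 1.995
vertex 1.627 -3.109 2.22
vertex 2.831 -3.867 3.471
endloop
endfacet
facet normal -0.468 0.220 -0.856
outer loop
vertex 1.627 -3.109 2.22
vertex 1.989 -3.473 1.929
vertex 1.483 -3.677 2.153
endloop
endfacet
facet normal -0.690 0.090 0.718
outer loop
vertex 1.627 -3.109 2.22
vertex 1.483 -3.677 2.153
vertex 2.831 -3.867 3.471
endloop
endfacet
facet normal -0.467 0.218 -0.857
outer loop
vertex 1.483 -3.677 2.153
vertex 1.989 -3.473 1.929
vertex 1.845 -4.042 1.863
endloop
endfacet
facet normal -0.485 -0.786 0.383
outer loop
vertex 1.483 -3.677 2.153
vertex 1.845 -4.042 1.863
vertex 2.831 -3.867 3.471
endloop
endfacet
facet normal -0.467 0.218 -0.857
outer loop
vertex 1.845 -4.042 1.863
vertex 1.989 -3.473 1.929
vertex 2.351 -3.838 1.639
endloop
endfacet
facet normal 0.333 -0.937 -0.102
outer loop
vertex 1.845 -4.042 1.863
vertex 2.351 -3.838 1.639
vertex 2.831 -3.867 3.471
endloop
endfacet
facet normal -0.467 0.218 -0.857
outer loop
vertex 2.351 -3.838 1.639
vertex 1.989 -3.473 1.929
vertex 2.495 -3.269 1.705
endloop
endfacet
facet normal 0.945 -0.210 -0.251
outer loop
vertex 2.351 -3.838 1.639
vertex 2.495 -3.269 1.705
vertex 2.831 -3.867 3.471
endloop
endfacet

endsolid


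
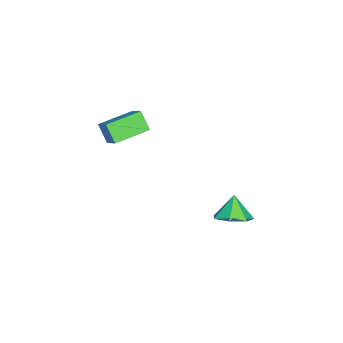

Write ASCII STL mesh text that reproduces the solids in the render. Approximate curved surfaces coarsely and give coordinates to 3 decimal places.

solid 
facet normal -0.632 -0.499 -0.594
outer loop
vertex 0.455 -4.082 3.362
vertex -0.623 -2.912 3.526
vertex 0.831 -3.627 2.58
endloop
endfacet
facet normal 0.674 -0.732 -0.102
outer loop
vertex 1.463 -3.128 3.174
vertex 0.455 -4.082 3.362
vertex 0.831 -3.627 2.58
endloop
endfacet
facet normal -0.632 -0.498 -0.594
outer loop
vertex 0.831 -3.627 2.58
vertex -0.623 -2.912 3.526
vertex -0.247 -2.456 2.744
endloop
endfacet
facet normal 0.383 0.465 -0.798
outer loop
vertex -0.247 -2.456 2.744
vertex 1.463 -3.128 3.174
vertex 0.831 -3.627 2.58
endloop
endfacet
facet normal -0.383 -0.465 0.798
outer loop
vertex 0.455 -4.082 3.362
vertex 0.009 -2.413 4.12
vertex -0.623 -2.912 3.526
endloop
endfacet
facet normal 0.674 -0.732 -0.103
outer loop
vertex 1.087 -3.584 3.956
vertex 0.455 -4.082 3.362
vertex 1.463 -3.128 3.174
endloop
endfacet
facet normal -0.384 -0.465 0.798
outer loop
vertex 1.087 -3.584 3.956
vertex 0.009 -2.413 4.12
vertex 0.455 -4.082 3.362
endloop
endfacet
facet normal -0.674 0.732 0.103
outer loop
vertex -0.623 -2.912 3.526
vertex 0.009 -2.413 4.12
vertex -0.247 -2.456 2.744
endloop
endfacet
facet normal 0.383 0.465 -0.798
outer loop
vertex 0.385 -1.958 3.338
vertex 1.463 -3.128 3.174
vertex -0.247 -2.456 2.744
endloop
endfacet
facet normal -0.673 0.732 0.102
outer loop
vertex -0.247 -2.456 2.744
vertex 0.009 -2.413 4.12
vertex 0.385 -1.958 3.338
endloop
endfacet
facet normal 0.631 0.498 0.594
outer loop
vertex 0.385 -1.958 3.338
vertex 1.087 -3.584 3.956
vertex 1.463 -3.128 3.174
endloop
endfacet
facet normal 0.632 0.498 0.594
outer loop
vertex 0.009 -2.413 4.12
vertex 1.087 -3.584 3.956
vertex 0.385 -1.958 3.338
endloop
endfacet
facet normal 0.528 0.061 -0.847
outer loop
vertex 2.906 1.786 0.412
vertex 2.193 1.814 -0.03
vertex 2.635 2.451 0.291
endloop
endfacet
facet normal 0.334 0.299 0.894
outer loop
vertex 2.906 1.786 0.412
vertex 2.635 2.451 0.291
vertex 1.607 1.746 0.91
endloop
endfacet
facet normal 0.528 0.061 -0.847
outer loop
vertex 2.635 2.451 0.291
vertex 2.193 1.814 -0.03
vertex 2.031 2.637 -0.072
endloop
endfacet
facet normal -0.144 0.763 0.630
outer loop
vertex 2.635 2.451 0.291
vertex 2.031 2.637 -0.072
vertex 1.607 1.746 0.91
endloop
endfacet
facet normal 0.528 0.061 -0.847
outer loop
vertex 2.031 2.637 -0.072
vertex 2.193 1.814 -0.03
vertex 1.549 2.202 -0.404
endloop
endfacet
facet normal -0.738 0.627 0.250
outer loop
vertex 2.031 2.637 -0.072
vertex 1.549 2.202 -0.404
vertex 1.607 1.746 0.91
endloop
endfacet
facet normal 0.528 0.060 -0.847
outer loop
vertex 1.549 2.202 -0.404
vertex 2.193 1.814 -0.03
vertex 1.552 1.475 -0.454
endloop
endfacet
facet normal -0.999 -0.007 0.042
outer loop
vertex 1.549 2.202 -0.404
vertex 1.552 1.475 -0.454
vertex 1.607 1.746 0.91
endloop
endfacet
facet normal 0.528 0.060 -0.847
outer loop
vertex 1.552 1.475 -0.454
vertex 2.193 1.814 -0.03
vertex 2.037 1.003 -0.185
endloop
endfacet
facet normal -0.733 -0.661 0.161
outer loop
vertex 1.552 1.475 -0.454
vertex 2.037 1.003 -0.185
vertex 1.607 1.746 0.91
endloop
endfacet
facet normal 0.528 0.060 -0.847
outer loop
vertex 2.037 1.003 -0.185
vertex 2.193 1.814 -0.03
vertex 2.64 1.141 0.201
endloop
endfacet
facet normal -0.139 -0.844 0.518
outer loop
vertex 2.037 1.003 -0.185
vertex 2.64 1.141 0.201
vertex 1.607 1.746 0.91
endloop
endfacet
facet normal 0.528 0.060 -0.847
outer loop
vertex 2.64 1.141 0.201
vertex 2.193 1.814 -0.03
vertex 2.906 1.786 0.412
endloop
endfacet
facet normal 0.337 -0.415 0.845
outer loop
vertex 2.64 1.141 0.201
vertex 2.906 1.786 0.412
vertex 1.607 1.746 0.91
endloop
endfacet

endsolid


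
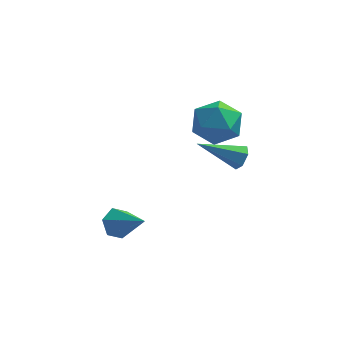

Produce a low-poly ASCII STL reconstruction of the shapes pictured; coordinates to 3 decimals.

solid 
facet normal -0.680 0.471 -0.562
outer loop
vertex -2.537 0.937 -4.514
vertex -2.771 1.283 -3.941
vertex -2.251 1.562 -4.336
endloop
endfacet
facet normal 0.807 -0.212 -0.551
outer loop
vertex -2.537 0.937 -4.514
vertex -2.251 1.562 -4.336
vertex -1.609 0.477 -2.979
endloop
endfacet
facet normal -0.680 0.471 -0.562
outer loop
vertex -2.251 1.562 -4.336
vertex -2.771 1.283 -3.941
vertex -2.486 1.908 -3.762
endloop
endfacet
facet normal 0.846 0.532 0.025
outer loop
vertex -2.251 1.562 -4.336
vertex -2.486 1.908 -3.762
vertex -1.609 0.477 -2.979
endloop
endfacet
facet normal -0.680 0.471 -0.562
outer loop
vertex -2.486 1.908 -3.762
vertex -2.771 1.283 -3.941
vertex -3.006 1.629 -3.367
endloop
endfacet
facet normal 0.269 0.584 0.766
outer loop
vertex -2.486 1.908 -3.762
vertex -3.006 1.629 -3.367
vertex -1.609 0.477 -2.979
endloop
endfacet
facet normal -0.680 0.471 -0.562
outer loop
vertex -3.006 1.629 -3.367
vertex -2.771 1.283 -3.941
vertex -3.291 1.004 -3.546
endloop
endfacet
facet normal -0.348 -0.108 0.931
outer loop
vertex -3.006 1.629 -3.367
vertex -3.291 1.004 -3.546
vertex -1.609 0.477 -2.979
endloop
endfacet
facet normal -0.680 0.470 -0.563
outer loop
vertex -3.291 1.004 -3.546
vertex -2.771 1.283 -3.941
vertex -3.056 0.658 -4.119
endloop
endfacet
facet normal -0.386 -0.851 0.355
outer loop
vertex -3.291 1.004 -3.546
vertex -3.056 0.658 -4.119
vertex -1.609 0.477 -2.979
endloop
endfacet
facet normal -0.680 0.470 -0.562
outer loop
vertex -3.056 0.658 -4.119
vertex -2.771 1.283 -3.941
vertex -2.537 0.937 -4.514
endloop
endfacet
facet normal 0.191 -0.902 -0.386
outer loop
vertex -3.056 0.658 -4.119
vertex -2.537 0.937 -4.514
vertex -1.609 0.477 -2.979
endloop
endfacet
facet normal 0.878 0.136 -0.459
outer loop
vertex 1.911 3.628 -1.328
vertex 1.643 3.869 -1.77
vertex 1.821 4.191 -1.334
endloop
endfacet
facet normal 0.218 0.045 0.975
outer loop
vertex 1.911 3.628 -1.328
vertex 1.821 4.191 -1.334
vertex -0.043 3.611 -0.89
endloop
endfacet
facet normal 0.879 0.134 -0.458
outer loop
vertex 1.821 4.191 -1.334
vertex 1.643 3.869 -1.77
vertex 1.554 4.432 -1.776
endloop
endfacet
facet normal -0.132 0.835 0.535
outer loop
vertex 1.821 4.191 -1.334
vertex 1.554 4.432 -1.776
vertex -0.043 3.611 -0.89
endloop
endfacet
facet normal 0.879 0.134 -0.458
outer loop
vertex 1.554 4.432 -1.776
vertex 1.643 3.869 -1.77
vertex 1.376 4.11 -2.212
endloop
endfacet
facet normal -0.569 0.755 -0.326
outer loop
vertex 1.554 4.432 -1.776
vertex 1.376 4.11 -2.212
vertex -0.043 3.611 -0.89
endloop
endfacet
facet normal 0.879 0.134 -0.458
outer loop
vertex 1.376 4.11 -2.212
vertex 1.643 3.869 -1.77
vertex 1.465 3.547 -2.206
endloop
endfacet
facet normal -0.656 -0.112 -0.746
outer loop
vertex 1.376 4.11 -2.212
vertex 1.465 3.547 -2.206
vertex -0.043 3.611 -0.89
endloop
endfacet
facet normal 0.878 0.136 -0.459
outer loop
vertex 1.465 3.547 -2.206
vertex 1.643 3.869 -1.77
vertex 1.733 3.306 -1.764
endloop
endfacet
facet normal -0.306 -0.902 -0.306
outer loop
vertex 1.465 3.547 -2.206
vertex 1.733 3.306 -1.764
vertex -0.043 3.611 -0.89
endloop
endfacet
facet normal 0.878 0.136 -0.459
outer loop
vertex 1.733 3.306 -1.764
vertex 1.643 3.869 -1.77
vertex 1.911 3.628 -1.328
endloop
endfacet
facet normal 0.131 -0.822 0.554
outer loop
vertex 1.733 3.306 -1.764
vertex 1.911 3.628 -1.328
vertex -0.043 3.611 -0.89
endloop
endfacet
facet normal -0.573 0.735 0.361
outer loop
vertex 0.179 4.008 0.464
vertex -0.104 3.378 1.298
vertex 0.766 4.019 1.374
endloop
endfacet
facet normal -0.018 1.000 -0.000
outer loop
vertex 0.179 4.008 0.464
vertex 0.766 4.019 1.374
vertex 1.261 4.028 0.411
endloop
endfacet
facet normal -0.046 0.745 -0.666
outer loop
vertex 0.179 4.008 0.464
vertex 1.261 4.028 0.411
vertex 0.697 3.392 -0.261
endloop
endfacet
facet normal -0.619 0.322 -0.716
outer loop
vertex 0.179 4.008 0.464
vertex 0.697 3.392 -0.261
vertex -0.146 2.991 0.288
endloop
endfacet
facet normal -0.945 0.316 -0.082
outer loop
vertex 0.179 4.008 0.464
vertex -0.146 2.991 0.288
vertex -0.104 3.378 1.298
endloop
endfacet
facet normal 0.580 0.755 0.305
outer loop
vertex 1.261 4.028 0.411
vertex 0.766 4.019 1.374
vertex 1.646 3.409 1.212
endloop
endfacet
facet normal -0.320 0.329 0.889
outer loop
vertex 0.766 4.019 1.374
vertex -0.104 3.378 1.298
vertex 0.803 3.008 1.761
endloop
endfacet
facet normal -0.921 -0.350 0.172
outer loop
vertex -0.104 3.378 1.298
vertex -0.146 2.991 0.288
vertex 0.239 2.372 1.089
endloop
endfacet
facet normal -0.394 -0.341 -0.854
outer loop
vertex -0.146 2.991 0.288
vertex 0.697 3.392 -0.261
vertex 0.734 2.381 0.126
endloop
endfacet
facet normal 0.534 0.343 -0.773
outer loop
vertex 0.697 3.392 -0.261
vertex 1.261 4.028 0.411
vertex 1.604 3.022 0.202
endloop
endfacet
facet normal 0.619 -0.322 0.716
outer loop
vertex 1.321 2.392 1.036
vertex 1.646 3.409 1.212
vertex 0.803 3.008 1.761
endloop
endfacet
facet normal 0.046 -0.745 0.666
outer loop
vertex 1.321 2.392 1.036
vertex 0.803 3.008 1.761
vertex 0.239 2.372 1.089
endloop
endfacet
facet normal 0.018 -1.000 0.000
outer loop
vertex 1.321 2.392 1.036
vertex 0.239 2.372 1.089
vertex 0.734 2.381 0.126
endloop
endfacet
facet normal 0.573 -0.735 -0.361
outer loop
vertex 1.321 2.392 1.036
vertex 0.734 2.381 0.126
vertex 1.604 3.022 0.202
endloop
endfacet
facet normal 0.945 -0.316 0.082
outer loop
vertex 1.321 2.392 1.036
vertex 1.604 3.022 0.202
vertex 1.646 3.409 1.212
endloop
endfacet
facet normal 0.394 0.341 0.854
outer loop
vertex 0.803 3.008 1.761
vertex 1.646 3.409 1.212
vertex 0.766 4.019 1.374
endloop
endfacet
facet normal -0.534 -0.343 0.773
outer loop
vertex 0.239 2.372 1.089
vertex 0.803 3.008 1.761
vertex -0.104 3.378 1.298
endloop
endfacet
facet normal -0.580 -0.755 -0.305
outer loop
vertex 0.734 2.381 0.126
vertex 0.239 2.372 1.089
vertex -0.146 2.991 0.288
endloop
endfacet
facet normal 0.320 -0.329 -0.889
outer loop
vertex 1.604 3.022 0.202
vertex 0.734 2.381 0.126
vertex 0.697 3.392 -0.261
endloop
endfacet
facet normal 0.921 0.350 -0.172
outer loop
vertex 1.646 3.409 1.212
vertex 1.604 3.022 0.202
vertex 1.261 4.028 0.411
endloop
endfacet

endsolid


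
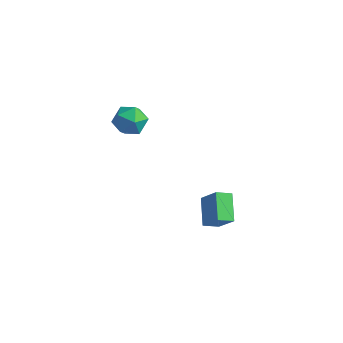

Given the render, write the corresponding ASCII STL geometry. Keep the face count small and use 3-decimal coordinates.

solid 
facet normal -0.682 0.731 0.031
outer loop
vertex -4.257 2.267 0.479
vertex -4.393 2.097 1.486
vertex -3.683 2.773 1.169
endloop
endfacet
facet normal -0.193 0.861 -0.471
outer loop
vertex -4.257 2.267 0.479
vertex -3.683 2.773 1.169
vertex -3.249 2.401 0.311
endloop
endfacet
facet normal -0.196 0.313 -0.929
outer loop
vertex -4.257 2.267 0.479
vertex -3.249 2.401 0.311
vertex -3.691 1.494 0.099
endloop
endfacet
facet normal -0.688 -0.155 -0.709
outer loop
vertex -4.257 2.267 0.479
vertex -3.691 1.494 0.099
vertex -4.398 1.307 0.825
endloop
endfacet
facet normal -0.988 0.103 -0.116
outer loop
vertex -4.257 2.267 0.479
vertex -4.398 1.307 0.825
vertex -4.393 2.097 1.486
endloop
endfacet
facet normal 0.448 0.881 -0.155
outer loop
vertex -3.249 2.401 0.311
vertex -3.683 2.773 1.169
vertex -2.762 2.313 1.215
endloop
endfacet
facet normal -0.345 0.670 0.657
outer loop
vertex -3.683 2.773 1.169
vertex -4.393 2.097 1.486
vertex -3.469 2.126 1.941
endloop
endfacet
facet normal -0.840 -0.345 0.419
outer loop
vertex -4.393 2.097 1.486
vertex -4.398 1.307 0.825
vertex -3.911 1.219 1.729
endloop
endfacet
facet normal -0.354 -0.763 -0.541
outer loop
vertex -4.398 1.307 0.825
vertex -3.691 1.494 0.099
vertex -3.477 0.847 0.871
endloop
endfacet
facet normal 0.442 -0.006 -0.897
outer loop
vertex -3.691 1.494 0.099
vertex -3.249 2.401 0.311
vertex -2.767 1.523 0.554
endloop
endfacet
facet normal 0.688 0.155 0.709
outer loop
vertex -2.903 1.353 1.561
vertex -2.762 2.313 1.215
vertex -3.469 2.126 1.941
endloop
endfacet
facet normal 0.196 -0.313 0.929
outer loop
vertex -2.903 1.353 1.561
vertex -3.469 2.126 1.941
vertex -3.911 1.219 1.729
endloop
endfacet
facet normal 0.193 -0.861 0.471
outer loop
vertex -2.903 1.353 1.561
vertex -3.911 1.219 1.729
vertex -3.477 0.847 0.871
endloop
endfacet
facet normal 0.682 -0.731 -0.031
outer loop
vertex -2.903 1.353 1.561
vertex -3.477 0.847 0.871
vertex -2.767 1.523 0.554
endloop
endfacet
facet normal 0.988 -0.103 0.116
outer loop
vertex -2.903 1.353 1.561
vertex -2.767 1.523 0.554
vertex -2.762 2.313 1.215
endloop
endfacet
facet normal 0.354 0.763 0.541
outer loop
vertex -3.469 2.126 1.941
vertex -2.762 2.313 1.215
vertex -3.683 2.773 1.169
endloop
endfacet
facet normal -0.442 0.006 0.897
outer loop
vertex -3.911 1.219 1.729
vertex -3.469 2.126 1.941
vertex -4.393 2.097 1.486
endloop
endfacet
facet normal -0.448 -0.881 0.155
outer loop
vertex -3.477 0.847 0.871
vertex -3.911 1.219 1.729
vertex -4.398 1.307 0.825
endloop
endfacet
facet normal 0.345 -0.670 -0.657
outer loop
vertex -2.767 1.523 0.554
vertex -3.477 0.847 0.871
vertex -3.691 1.494 0.099
endloop
endfacet
facet normal 0.840 0.345 -0.419
outer loop
vertex -2.762 2.313 1.215
vertex -2.767 1.523 0.554
vertex -3.249 2.401 0.311
endloop
endfacet
facet normal -0.640 0.061 -0.766
outer loop
vertex 1.699 0.681 -1.529
vertex 2.205 1.369 -1.897
vertex 2.589 -0.417 -2.36
endloop
endfacet
facet normal -0.544 -0.740 0.395
outer loop
vertex 3.555 -0.509 -1.203
vertex 1.699 0.681 -1.529
vertex 2.589 -0.417 -2.36
endloop
endfacet
facet normal -0.640 0.061 -0.766
outer loop
vertex 2.589 -0.417 -2.36
vertex 2.205 1.369 -1.897
vertex 3.095 0.271 -2.728
endloop
endfacet
facet normal 0.543 -0.670 -0.506
outer loop
vertex 3.095 0.271 -2.728
vertex 3.555 -0.509 -1.203
vertex 2.589 -0.417 -2.36
endloop
endfacet
facet normal -0.543 0.670 0.506
outer loop
vertex 1.699 0.681 -1.529
vertex 3.171 1.277 -0.74
vertex 2.205 1.369 -1.897
endloop
endfacet
facet normal -0.544 -0.740 0.395
outer loop
vertex 2.665 0.589 -0.372
vertex 1.699 0.681 -1.529
vertex 3.555 -0.509 -1.203
endloop
endfacet
facet normal -0.543 0.670 0.506
outer loop
vertex 2.665 0.589 -0.372
vertex 3.171 1.277 -0.74
vertex 1.699 0.681 -1.529
endloop
endfacet
facet normal 0.544 0.740 -0.395
outer loop
vertex 2.205 1.369 -1.897
vertex 3.171 1.277 -0.74
vertex 3.095 0.271 -2.728
endloop
endfacet
facet normal 0.543 -0.670 -0.506
outer loop
vertex 4.061 0.179 -1.571
vertex 3.555 -0.509 -1.203
vertex 3.095 0.271 -2.728
endloop
endfacet
facet normal 0.544 0.740 -0.395
outer loop
vertex 3.095 0.271 -2.728
vertex 3.171 1.277 -0.74
vertex 4.061 0.179 -1.571
endloop
endfacet
facet normal 0.640 -0.061 0.766
outer loop
vertex 4.061 0.179 -1.571
vertex 2.665 0.589 -0.372
vertex 3.555 -0.509 -1.203
endloop
endfacet
facet normal 0.640 -0.061 0.766
outer loop
vertex 3.171 1.277 -0.74
vertex 2.665 0.589 -0.372
vertex 4.061 0.179 -1.571
endloop
endfacet

endsolid


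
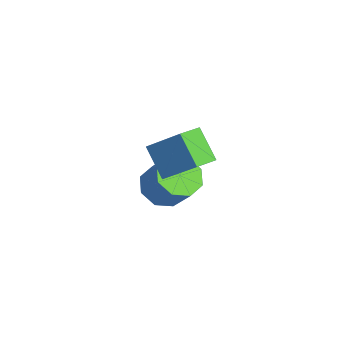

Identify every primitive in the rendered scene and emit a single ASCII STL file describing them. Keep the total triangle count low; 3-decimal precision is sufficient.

solid 
facet normal -0.495 -0.330 -0.804
outer loop
vertex 1.061 -3.719 -0.915
vertex 0.319 -3.985 -0.349
vertex 0.56 -3.177 -0.829
endloop
endfacet
facet normal 0.548 0.599 -0.584
outer loop
vertex 1.061 -3.719 -0.915
vertex 0.56 -3.177 -0.829
vertex 1.823 -3.21 0.323
endloop
endfacet
facet normal 0.548 0.598 -0.584
outer loop
vertex 1.823 -3.21 0.323
vertex 0.56 -3.177 -0.829
vertex 1.322 -2.668 0.408
endloop
endfacet
facet normal 0.495 0.331 0.804
outer loop
vertex 1.823 -3.21 0.323
vertex 1.322 -2.668 0.408
vertex 1.081 -3.475 0.889
endloop
endfacet
facet normal -0.494 -0.331 -0.804
outer loop
vertex 0.56 -3.177 -0.829
vertex 0.319 -3.985 -0.349
vertex -0.082 -3.109 -0.463
endloop
endfacet
facet normal -0.089 0.939 -0.331
outer loop
vertex 0.56 -3.177 -0.829
vertex -0.082 -3.109 -0.463
vertex 1.322 -2.668 0.408
endloop
endfacet
facet normal -0.089 0.939 -0.332
outer loop
vertex 1.322 -2.668 0.408
vertex -0.082 -3.109 -0.463
vertex 0.68 -2.599 0.775
endloop
endfacet
facet normal 0.495 0.331 0.803
outer loop
vertex 1.322 -2.668 0.408
vertex 0.68 -2.599 0.775
vertex 1.081 -3.475 0.889
endloop
endfacet
facet normal -0.495 -0.331 -0.803
outer loop
vertex -0.082 -3.109 -0.463
vertex 0.319 -3.985 -0.349
vertex -0.489 -3.553 -0.029
endloop
endfacet
facet normal -0.674 0.730 0.114
outer loop
vertex -0.082 -3.109 -0.463
vertex -0.489 -3.553 -0.029
vertex 0.68 -2.599 0.775
endloop
endfacet
facet normal -0.674 0.729 0.115
outer loop
vertex 0.68 -2.599 0.775
vertex -0.489 -3.553 -0.029
vertex 0.273 -3.044 1.208
endloop
endfacet
facet normal 0.494 0.331 0.804
outer loop
vertex 0.68 -2.599 0.775
vertex 0.273 -3.044 1.208
vertex 1.081 -3.475 0.889
endloop
endfacet
facet normal -0.495 -0.330 -0.804
outer loop
vertex -0.489 -3.553 -0.029
vertex 0.319 -3.985 -0.349
vertex -0.423 -4.25 0.217
endloop
endfacet
facet normal -0.864 0.093 0.494
outer loop
vertex -0.489 -3.553 -0.029
vertex -0.423 -4.25 0.217
vertex 0.273 -3.044 1.208
endloop
endfacet
facet normal -0.865 0.093 0.494
outer loop
vertex 0.273 -3.044 1.208
vertex -0.423 -4.25 0.217
vertex 0.339 -3.741 1.455
endloop
endfacet
facet normal 0.494 0.332 0.804
outer loop
vertex 0.273 -3.044 1.208
vertex 0.339 -3.741 1.455
vertex 1.081 -3.475 0.889
endloop
endfacet
facet normal -0.495 -0.331 -0.804
outer loop
vertex -0.423 -4.25 0.217
vertex 0.319 -3.985 -0.349
vertex 0.078 -4.792 0.132
endloop
endfacet
facet normal -0.549 -0.599 0.584
outer loop
vertex -0.423 -4.25 0.217
vertex 0.078 -4.792 0.132
vertex 0.339 -3.741 1.455
endloop
endfacet
facet normal -0.548 -0.599 0.584
outer loop
vertex 0.339 -3.741 1.455
vertex 0.078 -4.792 0.132
vertex 0.84 -4.283 1.369
endloop
endfacet
facet normal 0.495 0.330 0.804
outer loop
vertex 0.339 -3.741 1.455
vertex 0.84 -4.283 1.369
vertex 1.081 -3.475 0.889
endloop
endfacet
facet normal -0.495 -0.331 -0.803
outer loop
vertex 0.078 -4.792 0.132
vertex 0.319 -3.985 -0.349
vertex 0.72 -4.861 -0.235
endloop
endfacet
facet normal 0.089 -0.939 0.332
outer loop
vertex 0.078 -4.792 0.132
vertex 0.72 -4.861 -0.235
vertex 0.84 -4.283 1.369
endloop
endfacet
facet normal 0.090 -0.939 0.332
outer loop
vertex 0.84 -4.283 1.369
vertex 0.72 -4.861 -0.235
vertex 1.482 -4.351 1.003
endloop
endfacet
facet normal 0.494 0.331 0.804
outer loop
vertex 0.84 -4.283 1.369
vertex 1.482 -4.351 1.003
vertex 1.081 -3.475 0.889
endloop
endfacet
facet normal -0.494 -0.331 -0.804
outer loop
vertex 0.72 -4.861 -0.235
vertex 0.319 -3.985 -0.349
vertex 1.127 -4.416 -0.668
endloop
endfacet
facet normal 0.675 -0.729 -0.115
outer loop
vertex 0.72 -4.861 -0.235
vertex 1.127 -4.416 -0.668
vertex 1.482 -4.351 1.003
endloop
endfacet
facet normal 0.674 -0.730 -0.115
outer loop
vertex 1.482 -4.351 1.003
vertex 1.127 -4.416 -0.668
vertex 1.889 -3.907 0.569
endloop
endfacet
facet normal 0.495 0.331 0.803
outer loop
vertex 1.482 -4.351 1.003
vertex 1.889 -3.907 0.569
vertex 1.081 -3.475 0.889
endloop
endfacet
facet normal -0.494 -0.332 -0.804
outer loop
vertex 1.127 -4.416 -0.668
vertex 0.319 -3.985 -0.349
vertex 1.061 -3.719 -0.915
endloop
endfacet
facet normal 0.864 -0.093 -0.494
outer loop
vertex 1.127 -4.416 -0.668
vertex 1.061 -3.719 -0.915
vertex 1.889 -3.907 0.569
endloop
endfacet
facet normal 0.864 -0.093 -0.494
outer loop
vertex 1.889 -3.907 0.569
vertex 1.061 -3.719 -0.915
vertex 1.823 -3.21 0.323
endloop
endfacet
facet normal 0.495 0.330 0.804
outer loop
vertex 1.889 -3.907 0.569
vertex 1.823 -3.21 0.323
vertex 1.081 -3.475 0.889
endloop
endfacet
facet normal -0.679 -0.276 0.681
outer loop
vertex 3.124 -3.83 5.102
vertex 2.56 -3.04 4.86
vertex 2.216 -4.888 3.768
endloop
endfacet
facet normal 0.564 -0.789 0.242
outer loop
vertex 3.22 -4.48 2.76
vertex 3.124 -3.83 5.102
vertex 2.216 -4.888 3.768
endloop
endfacet
facet normal -0.679 -0.276 0.681
outer loop
vertex 2.216 -4.888 3.768
vertex 2.56 -3.04 4.86
vertex 1.652 -4.098 3.526
endloop
endfacet
facet normal -0.471 -0.548 -0.691
outer loop
vertex 1.652 -4.098 3.526
vertex 3.22 -4.48 2.76
vertex 2.216 -4.888 3.768
endloop
endfacet
facet normal 0.471 0.548 0.691
outer loop
vertex 3.124 -3.83 5.102
vertex 3.564 -2.632 3.852
vertex 2.56 -3.04 4.86
endloop
endfacet
facet normal 0.564 -0.789 0.242
outer loop
vertex 4.128 -3.422 4.094
vertex 3.124 -3.83 5.102
vertex 3.22 -4.48 2.76
endloop
endfacet
facet normal 0.471 0.548 0.691
outer loop
vertex 4.128 -3.422 4.094
vertex 3.564 -2.632 3.852
vertex 3.124 -3.83 5.102
endloop
endfacet
facet normal -0.564 0.789 -0.242
outer loop
vertex 2.56 -3.04 4.86
vertex 3.564 -2.632 3.852
vertex 1.652 -4.098 3.526
endloop
endfacet
facet normal -0.471 -0.548 -0.691
outer loop
vertex 2.656 -3.69 2.518
vertex 3.22 -4.48 2.76
vertex 1.652 -4.098 3.526
endloop
endfacet
facet normal -0.564 0.789 -0.242
outer loop
vertex 1.652 -4.098 3.526
vertex 3.564 -2.632 3.852
vertex 2.656 -3.69 2.518
endloop
endfacet
facet normal 0.679 0.276 -0.681
outer loop
vertex 2.656 -3.69 2.518
vertex 4.128 -3.422 4.094
vertex 3.22 -4.48 2.76
endloop
endfacet
facet normal 0.679 0.276 -0.681
outer loop
vertex 3.564 -2.632 3.852
vertex 4.128 -3.422 4.094
vertex 2.656 -3.69 2.518
endloop
endfacet

endsolid


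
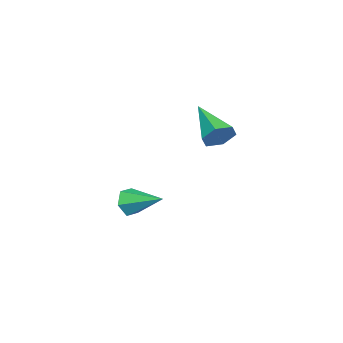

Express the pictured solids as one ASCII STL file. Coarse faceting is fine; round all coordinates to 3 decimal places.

solid 
facet normal -0.196 -0.920 -0.340
outer loop
vertex -1.068 -4.589 -1.856
vertex -1.498 -4.675 -1.376
vertex -1.691 -4.424 -1.944
endloop
endfacet
facet normal 0.266 0.601 -0.754
outer loop
vertex -1.068 -4.589 -1.856
vertex -1.691 -4.424 -1.944
vertex -1.202 -3.285 -0.864
endloop
endfacet
facet normal -0.196 -0.920 -0.340
outer loop
vertex -1.691 -4.424 -1.944
vertex -1.498 -4.675 -1.376
vertex -2.12 -4.51 -1.464
endloop
endfacet
facet normal -0.611 0.667 -0.427
outer loop
vertex -1.691 -4.424 -1.944
vertex -2.12 -4.51 -1.464
vertex -1.202 -3.285 -0.864
endloop
endfacet
facet normal -0.196 -0.920 -0.339
outer loop
vertex -2.12 -4.51 -1.464
vertex -1.498 -4.675 -1.376
vertex -1.928 -4.76 -0.896
endloop
endfacet
facet normal -0.808 0.388 0.444
outer loop
vertex -2.12 -4.51 -1.464
vertex -1.928 -4.76 -0.896
vertex -1.202 -3.285 -0.864
endloop
endfacet
facet normal -0.196 -0.920 -0.339
outer loop
vertex -1.928 -4.76 -0.896
vertex -1.498 -4.675 -1.376
vertex -1.305 -4.925 -0.808
endloop
endfacet
facet normal -0.129 0.042 0.991
outer loop
vertex -1.928 -4.76 -0.896
vertex -1.305 -4.925 -0.808
vertex -1.202 -3.285 -0.864
endloop
endfacet
facet normal -0.196 -0.920 -0.339
outer loop
vertex -1.305 -4.925 -0.808
vertex -1.498 -4.675 -1.376
vertex -0.875 -4.84 -1.288
endloop
endfacet
facet normal 0.747 -0.024 0.665
outer loop
vertex -1.305 -4.925 -0.808
vertex -0.875 -4.84 -1.288
vertex -1.202 -3.285 -0.864
endloop
endfacet
facet normal -0.196 -0.920 -0.340
outer loop
vertex -0.875 -4.84 -1.288
vertex -1.498 -4.675 -1.376
vertex -1.068 -4.589 -1.856
endloop
endfacet
facet normal 0.944 0.255 -0.208
outer loop
vertex -0.875 -4.84 -1.288
vertex -1.068 -4.589 -1.856
vertex -1.202 -3.285 -0.864
endloop
endfacet
facet normal 0.589 0.643 -0.490
outer loop
vertex 0.295 -0.848 3.407
vertex -0.118 -0.852 2.905
vertex -0.193 -0.418 3.384
endloop
endfacet
facet normal 0.109 0.176 0.978
outer loop
vertex 0.295 -0.848 3.407
vertex -0.193 -0.418 3.384
vertex -1.162 -1.988 3.775
endloop
endfacet
facet normal 0.588 0.643 -0.490
outer loop
vertex -0.193 -0.418 3.384
vertex -0.118 -0.852 2.905
vertex -0.606 -0.423 2.882
endloop
endfacet
facet normal -0.654 0.537 0.533
outer loop
vertex -0.193 -0.418 3.384
vertex -0.606 -0.423 2.882
vertex -1.162 -1.988 3.775
endloop
endfacet
facet normal 0.588 0.642 -0.492
outer loop
vertex -0.606 -0.423 2.882
vertex -0.118 -0.852 2.905
vertex -0.532 -0.857 2.404
endloop
endfacet
facet normal -0.941 0.165 -0.296
outer loop
vertex -0.606 -0.423 2.882
vertex -0.532 -0.857 2.404
vertex -1.162 -1.988 3.775
endloop
endfacet
facet normal 0.588 0.642 -0.492
outer loop
vertex -0.532 -0.857 2.404
vertex -0.118 -0.852 2.905
vertex -0.044 -1.286 2.427
endloop
endfacet
facet normal -0.465 -0.566 -0.681
outer loop
vertex -0.532 -0.857 2.404
vertex -0.044 -1.286 2.427
vertex -1.162 -1.988 3.775
endloop
endfacet
facet normal 0.590 0.641 -0.491
outer loop
vertex -0.044 -1.286 2.427
vertex -0.118 -0.852 2.905
vertex 0.369 -1.282 2.929
endloop
endfacet
facet normal 0.296 -0.925 -0.236
outer loop
vertex -0.044 -1.286 2.427
vertex 0.369 -1.282 2.929
vertex -1.162 -1.988 3.775
endloop
endfacet
facet normal 0.590 0.641 -0.491
outer loop
vertex 0.369 -1.282 2.929
vertex -0.118 -0.852 2.905
vertex 0.295 -0.848 3.407
endloop
endfacet
facet normal 0.584 -0.554 0.594
outer loop
vertex 0.369 -1.282 2.929
vertex 0.295 -0.848 3.407
vertex -1.162 -1.988 3.775
endloop
endfacet

endsolid


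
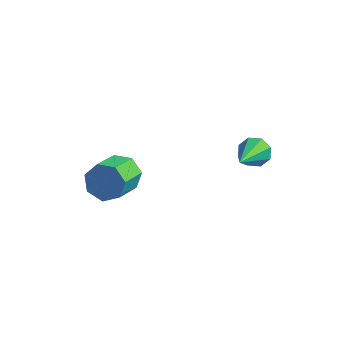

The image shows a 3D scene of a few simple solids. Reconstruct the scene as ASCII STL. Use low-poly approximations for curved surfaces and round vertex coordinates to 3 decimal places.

solid 
facet normal -0.042 0.878 -0.477
outer loop
vertex -0.678 -0.428 -1.379
vertex -1.329 -0.274 -1.039
vertex -0.633 -0.116 -0.809
endloop
endfacet
facet normal 0.997 0.004 -0.081
outer loop
vertex -0.678 -0.428 -1.379
vertex -0.633 -0.116 -0.809
vertex -0.62 -1.639 -0.72
endloop
endfacet
facet normal 0.997 0.004 -0.081
outer loop
vertex -0.62 -1.639 -0.72
vertex -0.633 -0.116 -0.809
vertex -0.575 -1.328 -0.151
endloop
endfacet
facet normal 0.042 -0.878 0.477
outer loop
vertex -0.62 -1.639 -0.72
vertex -0.575 -1.328 -0.151
vertex -1.271 -1.486 -0.381
endloop
endfacet
facet normal -0.042 0.878 -0.476
outer loop
vertex -0.633 -0.116 -0.809
vertex -1.329 -0.274 -1.039
vertex -1.111 0.076 -0.413
endloop
endfacet
facet normal 0.676 0.376 0.634
outer loop
vertex -0.633 -0.116 -0.809
vertex -1.111 0.076 -0.413
vertex -0.575 -1.328 -0.151
endloop
endfacet
facet normal 0.676 0.376 0.633
outer loop
vertex -0.575 -1.328 -0.151
vertex -1.111 0.076 -0.413
vertex -1.054 -1.135 0.246
endloop
endfacet
facet normal 0.042 -0.878 0.477
outer loop
vertex -0.575 -1.328 -0.151
vertex -1.054 -1.135 0.246
vertex -1.271 -1.486 -0.381
endloop
endfacet
facet normal -0.041 0.878 -0.477
outer loop
vertex -1.111 0.076 -0.413
vertex -1.329 -0.274 -1.039
vertex -1.754 0.005 -0.488
endloop
endfacet
facet normal -0.153 0.467 0.871
outer loop
vertex -1.111 0.076 -0.413
vertex -1.754 0.005 -0.488
vertex -1.054 -1.135 0.246
endloop
endfacet
facet normal -0.155 0.466 0.871
outer loop
vertex -1.054 -1.135 0.246
vertex -1.754 0.005 -0.488
vertex -1.696 -1.206 0.17
endloop
endfacet
facet normal 0.041 -0.878 0.477
outer loop
vertex -1.054 -1.135 0.246
vertex -1.696 -1.206 0.17
vertex -1.271 -1.486 -0.381
endloop
endfacet
facet normal -0.042 0.878 -0.477
outer loop
vertex -1.754 0.005 -0.488
vertex -1.329 -0.274 -1.039
vertex -2.076 -0.277 -0.978
endloop
endfacet
facet normal -0.868 0.204 0.453
outer loop
vertex -1.754 0.005 -0.488
vertex -2.076 -0.277 -0.978
vertex -1.696 -1.206 0.17
endloop
endfacet
facet normal -0.867 0.206 0.453
outer loop
vertex -1.696 -1.206 0.17
vertex -2.076 -0.277 -0.978
vertex -2.019 -1.488 -0.32
endloop
endfacet
facet normal 0.041 -0.878 0.478
outer loop
vertex -1.696 -1.206 0.17
vertex -2.019 -1.488 -0.32
vertex -1.271 -1.486 -0.381
endloop
endfacet
facet normal -0.043 0.878 -0.477
outer loop
vertex -2.076 -0.277 -0.978
vertex -1.329 -0.274 -1.039
vertex -1.836 -0.557 -1.514
endloop
endfacet
facet normal -0.929 -0.210 -0.306
outer loop
vertex -2.076 -0.277 -0.978
vertex -1.836 -0.557 -1.514
vertex -2.019 -1.488 -0.32
endloop
endfacet
facet normal -0.928 -0.211 -0.307
outer loop
vertex -2.019 -1.488 -0.32
vertex -1.836 -0.557 -1.514
vertex -1.778 -1.768 -0.856
endloop
endfacet
facet normal 0.041 -0.878 0.477
outer loop
vertex -2.019 -1.488 -0.32
vertex -1.778 -1.768 -0.856
vertex -1.271 -1.486 -0.381
endloop
endfacet
facet normal -0.043 0.878 -0.477
outer loop
vertex -1.836 -0.557 -1.514
vertex -1.329 -0.274 -1.039
vertex -1.213 -0.624 -1.693
endloop
endfacet
facet normal -0.290 -0.468 -0.835
outer loop
vertex -1.836 -0.557 -1.514
vertex -1.213 -0.624 -1.693
vertex -1.778 -1.768 -0.856
endloop
endfacet
facet normal -0.289 -0.468 -0.835
outer loop
vertex -1.778 -1.768 -0.856
vertex -1.213 -0.624 -1.693
vertex -1.156 -1.835 -1.034
endloop
endfacet
facet normal 0.042 -0.878 0.477
outer loop
vertex -1.778 -1.768 -0.856
vertex -1.156 -1.835 -1.034
vertex -1.271 -1.486 -0.381
endloop
endfacet
facet normal -0.042 0.878 -0.477
outer loop
vertex -1.213 -0.624 -1.693
vertex -1.329 -0.274 -1.039
vertex -0.678 -0.428 -1.379
endloop
endfacet
facet normal 0.567 -0.373 -0.734
outer loop
vertex -1.213 -0.624 -1.693
vertex -0.678 -0.428 -1.379
vertex -1.156 -1.835 -1.034
endloop
endfacet
facet normal 0.567 -0.373 -0.735
outer loop
vertex -1.156 -1.835 -1.034
vertex -0.678 -0.428 -1.379
vertex -0.62 -1.639 -0.72
endloop
endfacet
facet normal 0.042 -0.878 0.477
outer loop
vertex -1.156 -1.835 -1.034
vertex -0.62 -1.639 -0.72
vertex -1.271 -1.486 -0.381
endloop
endfacet
facet normal -0.143 0.808 -0.572
outer loop
vertex 3.173 0.985 0.434
vertex 2.833 1.215 0.844
vertex 3.4 1.231 0.725
endloop
endfacet
facet normal 0.857 -0.385 -0.343
outer loop
vertex 3.173 0.985 0.434
vertex 3.4 1.231 0.725
vertex 3.147 -0.555 2.096
endloop
endfacet
facet normal -0.143 0.808 -0.572
outer loop
vertex 3.4 1.231 0.725
vertex 2.833 1.215 0.844
vertex 3.295 1.468 1.086
endloop
endfacet
facet normal 0.968 0.053 0.247
outer loop
vertex 3.4 1.231 0.725
vertex 3.295 1.468 1.086
vertex 3.147 -0.555 2.096
endloop
endfacet
facet normal -0.143 0.808 -0.571
outer loop
vertex 3.295 1.468 1.086
vertex 2.833 1.215 0.844
vertex 2.919 1.556 1.305
endloop
endfacet
facet normal 0.531 0.347 0.773
outer loop
vertex 3.295 1.468 1.086
vertex 2.919 1.556 1.305
vertex 3.147 -0.555 2.096
endloop
endfacet
facet normal -0.144 0.808 -0.571
outer loop
vertex 2.919 1.556 1.305
vertex 2.833 1.215 0.844
vertex 2.493 1.444 1.254
endloop
endfacet
facet normal -0.196 0.325 0.925
outer loop
vertex 2.919 1.556 1.305
vertex 2.493 1.444 1.254
vertex 3.147 -0.555 2.096
endloop
endfacet
facet normal -0.144 0.808 -0.571
outer loop
vertex 2.493 1.444 1.254
vertex 2.833 1.215 0.844
vertex 2.265 1.198 0.963
endloop
endfacet
facet normal -0.788 0.002 0.616
outer loop
vertex 2.493 1.444 1.254
vertex 2.265 1.198 0.963
vertex 3.147 -0.555 2.096
endloop
endfacet
facet normal -0.144 0.808 -0.572
outer loop
vertex 2.265 1.198 0.963
vertex 2.833 1.215 0.844
vertex 2.37 0.961 0.602
endloop
endfacet
facet normal -0.899 -0.436 0.025
outer loop
vertex 2.265 1.198 0.963
vertex 2.37 0.961 0.602
vertex 3.147 -0.555 2.096
endloop
endfacet
facet normal -0.144 0.808 -0.572
outer loop
vertex 2.37 0.961 0.602
vertex 2.833 1.215 0.844
vertex 2.746 0.873 0.383
endloop
endfacet
facet normal -0.463 -0.731 -0.501
outer loop
vertex 2.37 0.961 0.602
vertex 2.746 0.873 0.383
vertex 3.147 -0.555 2.096
endloop
endfacet
facet normal -0.144 0.808 -0.572
outer loop
vertex 2.746 0.873 0.383
vertex 2.833 1.215 0.844
vertex 3.173 0.985 0.434
endloop
endfacet
facet normal 0.264 -0.710 -0.653
outer loop
vertex 2.746 0.873 0.383
vertex 3.173 0.985 0.434
vertex 3.147 -0.555 2.096
endloop
endfacet

endsolid


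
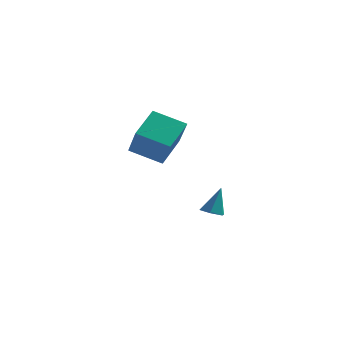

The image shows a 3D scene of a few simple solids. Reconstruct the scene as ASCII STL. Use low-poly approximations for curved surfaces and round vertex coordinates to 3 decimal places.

solid 
facet normal -0.186 -0.328 -0.926
outer loop
vertex 3.215 2.47 -3.007
vertex 2.692 2.061 -2.757
vertex 2.554 2.726 -2.965
endloop
endfacet
facet normal 0.359 0.933 -0.035
outer loop
vertex 3.215 2.47 -3.007
vertex 2.554 2.726 -2.965
vertex 3.008 2.619 -1.183
endloop
endfacet
facet normal -0.186 -0.328 -0.926
outer loop
vertex 2.554 2.726 -2.965
vertex 2.692 2.061 -2.757
vertex 2.031 2.317 -2.715
endloop
endfacet
facet normal -0.548 0.815 0.188
outer loop
vertex 2.554 2.726 -2.965
vertex 2.031 2.317 -2.715
vertex 3.008 2.619 -1.183
endloop
endfacet
facet normal -0.186 -0.328 -0.926
outer loop
vertex 2.031 2.317 -2.715
vertex 2.692 2.061 -2.757
vertex 2.168 1.652 -2.507
endloop
endfacet
facet normal -0.843 -0.005 0.538
outer loop
vertex 2.031 2.317 -2.715
vertex 2.168 1.652 -2.507
vertex 3.008 2.619 -1.183
endloop
endfacet
facet normal -0.187 -0.327 -0.926
outer loop
vertex 2.168 1.652 -2.507
vertex 2.692 2.061 -2.757
vertex 2.829 1.397 -2.55
endloop
endfacet
facet normal -0.231 -0.710 0.665
outer loop
vertex 2.168 1.652 -2.507
vertex 2.829 1.397 -2.55
vertex 3.008 2.619 -1.183
endloop
endfacet
facet normal -0.187 -0.327 -0.926
outer loop
vertex 2.829 1.397 -2.55
vertex 2.692 2.061 -2.757
vertex 3.352 1.805 -2.8
endloop
endfacet
facet normal 0.674 -0.593 0.442
outer loop
vertex 2.829 1.397 -2.55
vertex 3.352 1.805 -2.8
vertex 3.008 2.619 -1.183
endloop
endfacet
facet normal -0.187 -0.327 -0.926
outer loop
vertex 3.352 1.805 -2.8
vertex 2.692 2.061 -2.757
vertex 3.215 2.47 -3.007
endloop
endfacet
facet normal 0.969 0.228 0.091
outer loop
vertex 3.352 1.805 -2.8
vertex 3.215 2.47 -3.007
vertex 3.008 2.619 -1.183
endloop
endfacet
facet normal -0.914 -0.100 0.393
outer loop
vertex 0.736 -3.639 4.361
vertex 0.982 -1.928 5.366
vertex -0.041 -2.619 2.813
endloop
endfacet
facet normal -0.123 -0.856 -0.502
outer loop
vertex 1.678 -2.432 2.074
vertex 0.736 -3.639 4.361
vertex -0.041 -2.619 2.813
endloop
endfacet
facet normal -0.914 -0.099 0.393
outer loop
vertex -0.041 -2.619 2.813
vertex 0.982 -1.928 5.366
vertex 0.206 -0.907 3.818
endloop
endfacet
facet normal -0.386 0.508 -0.770
outer loop
vertex 0.206 -0.907 3.818
vertex 1.678 -2.432 2.074
vertex -0.041 -2.619 2.813
endloop
endfacet
facet normal 0.386 -0.508 0.770
outer loop
vertex 0.736 -3.639 4.361
vertex 2.701 -1.741 4.627
vertex 0.982 -1.928 5.366
endloop
endfacet
facet normal -0.124 -0.856 -0.502
outer loop
vertex 2.454 -3.453 3.622
vertex 0.736 -3.639 4.361
vertex 1.678 -2.432 2.074
endloop
endfacet
facet normal 0.386 -0.508 0.770
outer loop
vertex 2.454 -3.453 3.622
vertex 2.701 -1.741 4.627
vertex 0.736 -3.639 4.361
endloop
endfacet
facet normal 0.123 0.856 0.503
outer loop
vertex 0.982 -1.928 5.366
vertex 2.701 -1.741 4.627
vertex 0.206 -0.907 3.818
endloop
endfacet
facet normal -0.386 0.508 -0.770
outer loop
vertex 1.924 -0.721 3.079
vertex 1.678 -2.432 2.074
vertex 0.206 -0.907 3.818
endloop
endfacet
facet normal 0.123 0.856 0.502
outer loop
vertex 0.206 -0.907 3.818
vertex 2.701 -1.741 4.627
vertex 1.924 -0.721 3.079
endloop
endfacet
facet normal 0.914 0.099 -0.393
outer loop
vertex 1.924 -0.721 3.079
vertex 2.454 -3.453 3.622
vertex 1.678 -2.432 2.074
endloop
endfacet
facet normal 0.914 0.099 -0.393
outer loop
vertex 2.701 -1.741 4.627
vertex 2.454 -3.453 3.622
vertex 1.924 -0.721 3.079
endloop
endfacet

endsolid
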